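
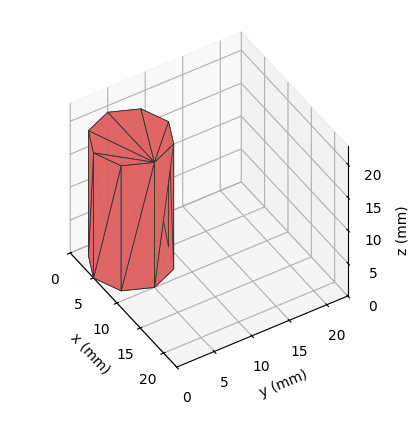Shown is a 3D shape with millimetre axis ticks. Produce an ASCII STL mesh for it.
Reading the render: the shape is a regular 8-sided prism (a cylinder approximated with 8 flat sides), circumscribed radius ≈ 5 mm, height ≈ 19 mm (dimensions read to the nearest mm from the axis ticks). For the STL, each face is triangulated and given an outward normal.

solid part
  facet normal 0.0000 0.0000 -1.0000
    outer loop
      vertex 5.0 10.0 0.0
      vertex 8.5 8.5 0.0
      vertex 10.0 5.0 0.0
    endloop
  endfacet
  facet normal 0.0000 0.0000 -1.0000
    outer loop
      vertex 1.5 8.5 0.0
      vertex 5.0 10.0 0.0
      vertex 10.0 5.0 0.0
    endloop
  endfacet
  facet normal 0.0000 0.0000 -1.0000
    outer loop
      vertex 0.0 5.0 0.0
      vertex 1.5 8.5 0.0
      vertex 10.0 5.0 0.0
    endloop
  endfacet
  facet normal 0.0000 0.0000 -1.0000
    outer loop
      vertex 1.5 1.5 0.0
      vertex 0.0 5.0 0.0
      vertex 10.0 5.0 0.0
    endloop
  endfacet
  facet normal 0.0000 0.0000 -1.0000
    outer loop
      vertex 5.0 0.0 0.0
      vertex 1.5 1.5 0.0
      vertex 10.0 5.0 0.0
    endloop
  endfacet
  facet normal 0.0000 0.0000 -1.0000
    outer loop
      vertex 8.5 1.5 0.0
      vertex 5.0 0.0 0.0
      vertex 10.0 5.0 0.0
    endloop
  endfacet
  facet normal 0.0000 0.0000 1.0000
    outer loop
      vertex 10.0 5.0 19.0
      vertex 8.5 8.5 19.0
      vertex 5.0 10.0 19.0
    endloop
  endfacet
  facet normal 0.0000 0.0000 1.0000
    outer loop
      vertex 10.0 5.0 19.0
      vertex 5.0 10.0 19.0
      vertex 1.5 8.5 19.0
    endloop
  endfacet
  facet normal 0.0000 0.0000 1.0000
    outer loop
      vertex 10.0 5.0 19.0
      vertex 1.5 8.5 19.0
      vertex 0.0 5.0 19.0
    endloop
  endfacet
  facet normal 0.0000 0.0000 1.0000
    outer loop
      vertex 10.0 5.0 19.0
      vertex 0.0 5.0 19.0
      vertex 1.5 1.5 19.0
    endloop
  endfacet
  facet normal 0.0000 0.0000 1.0000
    outer loop
      vertex 10.0 5.0 19.0
      vertex 1.5 1.5 19.0
      vertex 5.0 0.0 19.0
    endloop
  endfacet
  facet normal 0.0000 0.0000 1.0000
    outer loop
      vertex 10.0 5.0 19.0
      vertex 5.0 0.0 19.0
      vertex 8.5 1.5 19.0
    endloop
  endfacet
  facet normal 0.9191 0.3939 0.0000
    outer loop
      vertex 10.0 5.0 0.0
      vertex 8.5 8.5 0.0
      vertex 8.5 8.5 19.0
    endloop
  endfacet
  facet normal 0.9191 0.3939 0.0000
    outer loop
      vertex 10.0 5.0 0.0
      vertex 8.5 8.5 19.0
      vertex 10.0 5.0 19.0
    endloop
  endfacet
  facet normal 0.3939 0.9191 0.0000
    outer loop
      vertex 8.5 8.5 0.0
      vertex 5.0 10.0 0.0
      vertex 5.0 10.0 19.0
    endloop
  endfacet
  facet normal 0.3939 0.9191 0.0000
    outer loop
      vertex 8.5 8.5 0.0
      vertex 5.0 10.0 19.0
      vertex 8.5 8.5 19.0
    endloop
  endfacet
  facet normal -0.3939 0.9191 0.0000
    outer loop
      vertex 5.0 10.0 0.0
      vertex 1.5 8.5 0.0
      vertex 1.5 8.5 19.0
    endloop
  endfacet
  facet normal -0.3939 0.9191 0.0000
    outer loop
      vertex 5.0 10.0 0.0
      vertex 1.5 8.5 19.0
      vertex 5.0 10.0 19.0
    endloop
  endfacet
  facet normal -0.9191 0.3939 0.0000
    outer loop
      vertex 1.5 8.5 0.0
      vertex 0.0 5.0 0.0
      vertex 0.0 5.0 19.0
    endloop
  endfacet
  facet normal -0.9191 0.3939 0.0000
    outer loop
      vertex 1.5 8.5 0.0
      vertex 0.0 5.0 19.0
      vertex 1.5 8.5 19.0
    endloop
  endfacet
  facet normal -0.9191 -0.3939 0.0000
    outer loop
      vertex 0.0 5.0 0.0
      vertex 1.5 1.5 0.0
      vertex 1.5 1.5 19.0
    endloop
  endfacet
  facet normal -0.9191 -0.3939 0.0000
    outer loop
      vertex 0.0 5.0 0.0
      vertex 1.5 1.5 19.0
      vertex 0.0 5.0 19.0
    endloop
  endfacet
  facet normal -0.3939 -0.9191 0.0000
    outer loop
      vertex 1.5 1.5 0.0
      vertex 5.0 0.0 0.0
      vertex 5.0 0.0 19.0
    endloop
  endfacet
  facet normal -0.3939 -0.9191 0.0000
    outer loop
      vertex 1.5 1.5 0.0
      vertex 5.0 0.0 19.0
      vertex 1.5 1.5 19.0
    endloop
  endfacet
  facet normal 0.3939 -0.9191 0.0000
    outer loop
      vertex 5.0 0.0 0.0
      vertex 8.5 1.5 0.0
      vertex 8.5 1.5 19.0
    endloop
  endfacet
  facet normal 0.3939 -0.9191 0.0000
    outer loop
      vertex 5.0 0.0 0.0
      vertex 8.5 1.5 19.0
      vertex 5.0 0.0 19.0
    endloop
  endfacet
  facet normal 0.9191 -0.3939 0.0000
    outer loop
      vertex 8.5 1.5 0.0
      vertex 10.0 5.0 0.0
      vertex 10.0 5.0 19.0
    endloop
  endfacet
  facet normal 0.9191 -0.3939 0.0000
    outer loop
      vertex 8.5 1.5 0.0
      vertex 10.0 5.0 19.0
      vertex 8.5 1.5 19.0
    endloop
  endfacet
endsolid part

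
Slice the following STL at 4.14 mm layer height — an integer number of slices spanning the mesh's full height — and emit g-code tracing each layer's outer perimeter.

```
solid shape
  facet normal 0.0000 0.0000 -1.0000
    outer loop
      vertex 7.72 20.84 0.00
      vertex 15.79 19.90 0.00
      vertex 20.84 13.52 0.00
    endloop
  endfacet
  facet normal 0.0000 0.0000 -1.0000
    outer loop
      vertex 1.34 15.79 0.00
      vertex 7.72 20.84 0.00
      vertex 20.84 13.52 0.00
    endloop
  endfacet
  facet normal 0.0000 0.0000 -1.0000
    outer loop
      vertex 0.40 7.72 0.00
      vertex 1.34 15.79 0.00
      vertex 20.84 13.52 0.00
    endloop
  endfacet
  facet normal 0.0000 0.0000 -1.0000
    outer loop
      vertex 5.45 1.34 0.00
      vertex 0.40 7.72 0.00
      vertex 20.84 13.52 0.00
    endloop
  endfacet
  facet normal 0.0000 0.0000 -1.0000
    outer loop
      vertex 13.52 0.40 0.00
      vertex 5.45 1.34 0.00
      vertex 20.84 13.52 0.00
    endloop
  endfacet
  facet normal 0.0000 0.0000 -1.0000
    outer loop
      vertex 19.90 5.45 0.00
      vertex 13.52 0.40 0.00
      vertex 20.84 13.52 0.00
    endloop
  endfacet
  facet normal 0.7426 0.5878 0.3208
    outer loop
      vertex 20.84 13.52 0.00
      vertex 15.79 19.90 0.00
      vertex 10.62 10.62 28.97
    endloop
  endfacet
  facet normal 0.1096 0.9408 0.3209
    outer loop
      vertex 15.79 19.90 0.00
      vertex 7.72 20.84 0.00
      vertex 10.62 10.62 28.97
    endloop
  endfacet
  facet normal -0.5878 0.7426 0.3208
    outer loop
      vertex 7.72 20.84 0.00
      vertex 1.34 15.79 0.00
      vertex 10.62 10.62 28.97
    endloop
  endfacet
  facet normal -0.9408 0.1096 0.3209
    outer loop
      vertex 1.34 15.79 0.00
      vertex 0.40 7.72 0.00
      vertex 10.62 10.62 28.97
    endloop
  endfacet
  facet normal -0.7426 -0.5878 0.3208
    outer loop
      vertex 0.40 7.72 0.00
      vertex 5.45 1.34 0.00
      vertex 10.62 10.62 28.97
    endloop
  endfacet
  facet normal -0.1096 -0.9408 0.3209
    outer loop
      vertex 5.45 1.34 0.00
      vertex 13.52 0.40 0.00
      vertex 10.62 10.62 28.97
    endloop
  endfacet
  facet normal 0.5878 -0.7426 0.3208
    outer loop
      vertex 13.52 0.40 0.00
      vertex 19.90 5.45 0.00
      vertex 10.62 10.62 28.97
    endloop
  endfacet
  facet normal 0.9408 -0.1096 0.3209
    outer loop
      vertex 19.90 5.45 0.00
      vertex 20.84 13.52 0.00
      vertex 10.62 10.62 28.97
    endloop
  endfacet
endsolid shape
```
; perimeter-only toolpath
G21 ; units = mm
G90 ; absolute positioning
G28 ; home
; layer 1
G0 Z4.14
G0 X19.38 Y13.11
G1 X15.05 Y18.57
G1 X8.13 Y19.38
G1 X2.67 Y15.05
G1 X1.86 Y8.13
G1 X6.19 Y2.67
G1 X13.11 Y1.86
G1 X18.57 Y6.19
G1 X19.38 Y13.11
; layer 2
G0 Z8.28
G0 X17.92 Y12.69
G1 X14.31 Y17.25
G1 X8.55 Y17.92
G1 X3.99 Y14.31
G1 X3.32 Y8.55
G1 X6.93 Y3.99
G1 X12.69 Y3.32
G1 X17.25 Y6.93
G1 X17.92 Y12.69
; layer 3
G0 Z12.42
G0 X16.46 Y12.28
G1 X13.57 Y15.92
G1 X8.96 Y16.46
G1 X5.32 Y13.57
G1 X4.78 Y8.96
G1 X7.67 Y5.32
G1 X12.28 Y4.78
G1 X15.92 Y7.67
G1 X16.46 Y12.28
; layer 4
G0 Z16.55
G0 X15.00 Y11.86
G1 X12.84 Y14.60
G1 X9.38 Y15.00
G1 X6.64 Y12.84
G1 X6.24 Y9.38
G1 X8.40 Y6.64
G1 X11.86 Y6.24
G1 X14.60 Y8.40
G1 X15.00 Y11.86
; layer 5
G0 Z20.69
G0 X13.54 Y11.45
G1 X12.10 Y13.27
G1 X9.79 Y13.54
G1 X7.97 Y12.10
G1 X7.70 Y9.79
G1 X9.14 Y7.97
G1 X11.45 Y7.70
G1 X13.27 Y9.14
G1 X13.54 Y11.45
; layer 6
G0 Z24.83
G0 X12.08 Y11.03
G1 X11.36 Y11.95
G1 X10.21 Y12.08
G1 X9.29 Y11.36
G1 X9.16 Y10.21
G1 X9.88 Y9.29
G1 X11.03 Y9.16
G1 X11.95 Y9.88
G1 X12.08 Y11.03
M2 ; end

The solid is a regular 8-sided pyramid, base circumscribed radius ≈ 10.6 mm, apex at z ≈ 29 mm. Slicing at Δz = 4.14 mm — 7 equal slices spanning the solid's height, so layer i sits at z = i·h/7 — gives 6 non-empty perimeters. Each is a 8-segment closed polygon; G0 lifts to the layer z and rapids to the start vertex, then G1 traces the edges. The cross-section shrinks linearly with z (the slice at the apex is degenerate and omitted).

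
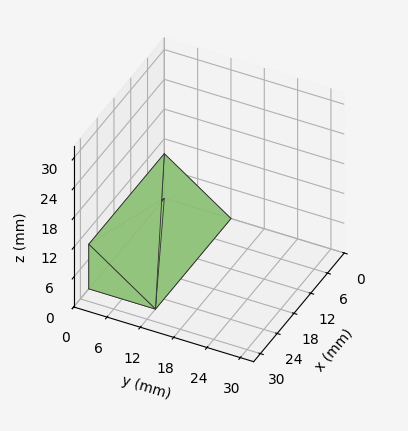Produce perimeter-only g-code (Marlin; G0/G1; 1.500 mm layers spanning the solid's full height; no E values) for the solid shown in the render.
Reading the render: the shape is a wedge (ramp): 27 × 12 mm base, rising to 9 mm along the y=0 edge and sloping linearly to z=0 at y=12 (dimensions read to the nearest mm from the axis ticks). For the g-code, the solid's height is divided into equal slices at the stated Δz and each level perimeter traced with G1 moves after a G0 lift.

; perimeter-only toolpath
G21 ; units = mm
G90 ; absolute positioning
G28 ; home
; layer 1
G0 Z1.500
G0 X0.000 Y0.000
G1 X27.000 Y0.000
G1 X27.000 Y10.000
G1 X0.000 Y10.000
G1 X0.000 Y0.000
; layer 2
G0 Z3.000
G0 X0.000 Y0.000
G1 X27.000 Y0.000
G1 X27.000 Y8.000
G1 X0.000 Y8.000
G1 X0.000 Y0.000
; layer 3
G0 Z4.500
G0 X0.000 Y0.000
G1 X27.000 Y0.000
G1 X27.000 Y6.000
G1 X0.000 Y6.000
G1 X0.000 Y0.000
; layer 4
G0 Z6.000
G0 X0.000 Y0.000
G1 X27.000 Y0.000
G1 X27.000 Y4.000
G1 X0.000 Y4.000
G1 X0.000 Y0.000
; layer 5
G0 Z7.500
G0 X0.000 Y0.000
G1 X27.000 Y0.000
G1 X27.000 Y2.000
G1 X0.000 Y2.000
G1 X0.000 Y0.000
M2 ; end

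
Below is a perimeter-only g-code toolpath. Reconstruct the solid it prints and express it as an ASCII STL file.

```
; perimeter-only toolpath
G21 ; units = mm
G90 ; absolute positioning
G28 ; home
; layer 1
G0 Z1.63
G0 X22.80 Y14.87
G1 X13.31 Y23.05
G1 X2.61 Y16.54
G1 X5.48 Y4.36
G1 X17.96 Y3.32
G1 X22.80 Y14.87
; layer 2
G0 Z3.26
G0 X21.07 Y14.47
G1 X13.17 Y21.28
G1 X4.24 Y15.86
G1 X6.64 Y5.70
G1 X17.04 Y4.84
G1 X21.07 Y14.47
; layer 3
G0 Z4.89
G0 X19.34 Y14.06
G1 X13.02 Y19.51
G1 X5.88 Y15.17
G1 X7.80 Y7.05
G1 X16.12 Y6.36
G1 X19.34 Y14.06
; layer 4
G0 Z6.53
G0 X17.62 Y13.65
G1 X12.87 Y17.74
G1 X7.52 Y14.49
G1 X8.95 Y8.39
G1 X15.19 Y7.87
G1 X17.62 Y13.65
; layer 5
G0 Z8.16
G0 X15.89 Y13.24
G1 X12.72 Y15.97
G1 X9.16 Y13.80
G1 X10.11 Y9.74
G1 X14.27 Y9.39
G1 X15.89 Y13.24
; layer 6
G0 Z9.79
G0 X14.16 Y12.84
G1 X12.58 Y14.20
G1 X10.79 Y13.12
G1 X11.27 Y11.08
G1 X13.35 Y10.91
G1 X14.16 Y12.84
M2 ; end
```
solid part
  facet normal 0.0000 0.0000 -1.0000
    outer loop
      vertex 0.97 17.23 0.00
      vertex 13.46 24.82 0.00
      vertex 24.53 15.28 0.00
    endloop
  endfacet
  facet normal 0.0000 0.0000 -1.0000
    outer loop
      vertex 4.32 3.01 0.00
      vertex 0.97 17.23 0.00
      vertex 24.53 15.28 0.00
    endloop
  endfacet
  facet normal 0.0000 0.0000 -1.0000
    outer loop
      vertex 18.88 1.80 0.00
      vertex 4.32 3.01 0.00
      vertex 24.53 15.28 0.00
    endloop
  endfacet
  facet normal 0.4899 0.5685 0.6609
    outer loop
      vertex 24.53 15.28 0.00
      vertex 13.46 24.82 0.00
      vertex 12.43 12.43 11.42
    endloop
  endfacet
  facet normal -0.3898 0.6414 0.6608
    outer loop
      vertex 13.46 24.82 0.00
      vertex 0.97 17.23 0.00
      vertex 12.43 12.43 11.42
    endloop
  endfacet
  facet normal -0.7306 -0.1721 0.6608
    outer loop
      vertex 0.97 17.23 0.00
      vertex 4.32 3.01 0.00
      vertex 12.43 12.43 11.42
    endloop
  endfacet
  facet normal -0.0621 -0.7478 0.6610
    outer loop
      vertex 4.32 3.01 0.00
      vertex 18.88 1.80 0.00
      vertex 12.43 12.43 11.42
    endloop
  endfacet
  facet normal 0.6921 -0.2901 0.6609
    outer loop
      vertex 18.88 1.80 0.00
      vertex 24.53 15.28 0.00
      vertex 12.43 12.43 11.42
    endloop
  endfacet
endsolid part

The G0 Z moves step by Δz≈1.63 mm. The G1 loops shrink linearly with z, so the solid tapers from its base footprint up to z≈11.4. Closing with a flat bottom cap and the tapered top and triangulating gives 8 facets — a regular 5-sided pyramid, base circumscribed radius ≈ 12.4 mm, apex at z ≈ 11.4 mm.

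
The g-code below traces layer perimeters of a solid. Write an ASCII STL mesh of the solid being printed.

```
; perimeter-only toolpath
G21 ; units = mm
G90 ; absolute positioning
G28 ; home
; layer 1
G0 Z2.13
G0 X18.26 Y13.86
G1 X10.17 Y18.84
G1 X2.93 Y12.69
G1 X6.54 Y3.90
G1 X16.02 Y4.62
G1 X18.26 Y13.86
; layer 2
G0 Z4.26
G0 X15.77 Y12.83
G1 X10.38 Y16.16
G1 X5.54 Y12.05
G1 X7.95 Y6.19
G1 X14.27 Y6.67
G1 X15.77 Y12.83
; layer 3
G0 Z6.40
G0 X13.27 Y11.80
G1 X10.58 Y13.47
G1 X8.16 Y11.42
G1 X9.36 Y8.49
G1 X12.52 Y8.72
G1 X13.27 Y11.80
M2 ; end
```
solid part
  facet normal 0.0000 0.0000 -1.0000
    outer loop
      vertex 0.31 13.33 0.00
      vertex 9.97 21.53 0.00
      vertex 20.75 14.88 0.00
    endloop
  endfacet
  facet normal 0.0000 0.0000 -1.0000
    outer loop
      vertex 5.12 1.61 0.00
      vertex 0.31 13.33 0.00
      vertex 20.75 14.88 0.00
    endloop
  endfacet
  facet normal 0.0000 0.0000 -1.0000
    outer loop
      vertex 17.76 2.56 0.00
      vertex 5.12 1.61 0.00
      vertex 20.75 14.88 0.00
    endloop
  endfacet
  facet normal 0.3671 0.5950 0.7150
    outer loop
      vertex 20.75 14.88 0.00
      vertex 9.97 21.53 0.00
      vertex 10.78 10.78 8.53
    endloop
  endfacet
  facet normal -0.4525 0.5331 0.7148
    outer loop
      vertex 9.97 21.53 0.00
      vertex 0.31 13.33 0.00
      vertex 10.78 10.78 8.53
    endloop
  endfacet
  facet normal -0.6470 -0.2655 0.7148
    outer loop
      vertex 0.31 13.33 0.00
      vertex 5.12 1.61 0.00
      vertex 10.78 10.78 8.53
    endloop
  endfacet
  facet normal 0.0524 -0.6973 0.7149
    outer loop
      vertex 5.12 1.61 0.00
      vertex 17.76 2.56 0.00
      vertex 10.78 10.78 8.53
    endloop
  endfacet
  facet normal 0.6795 -0.1649 0.7149
    outer loop
      vertex 17.76 2.56 0.00
      vertex 20.75 14.88 0.00
      vertex 10.78 10.78 8.53
    endloop
  endfacet
endsolid part

The G0 Z moves step by Δz≈2.13 mm. The G1 loops shrink linearly with z, so the solid tapers from its base footprint up to z≈8.53. Closing with a flat bottom cap and the tapered top and triangulating gives 8 facets — a regular 5-sided pyramid, base circumscribed radius ≈ 10.8 mm, apex at z ≈ 8.53 mm.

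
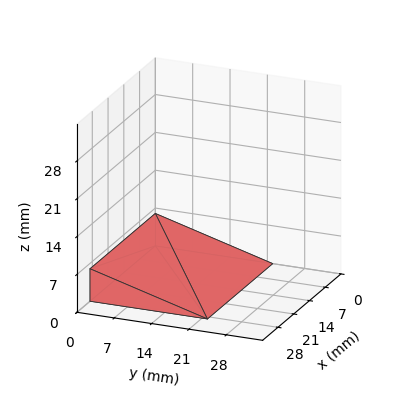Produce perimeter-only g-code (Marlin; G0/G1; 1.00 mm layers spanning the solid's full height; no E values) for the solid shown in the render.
Reading the render: the shape is a wedge (ramp): 29 × 22 mm base, rising to 6 mm along the y=0 edge and sloping linearly to z=0 at y=22 (dimensions read to the nearest mm from the axis ticks). For the g-code, the solid's height is divided into equal slices at the stated Δz and each level perimeter traced with G1 moves after a G0 lift.

; perimeter-only toolpath
G21 ; units = mm
G90 ; absolute positioning
G28 ; home
; layer 1
G0 Z1.00
G0 X0.00 Y0.00
G1 X29.00 Y0.00
G1 X29.00 Y18.33
G1 X0.00 Y18.33
G1 X0.00 Y0.00
; layer 2
G0 Z2.00
G0 X0.00 Y0.00
G1 X29.00 Y0.00
G1 X29.00 Y14.67
G1 X0.00 Y14.67
G1 X0.00 Y0.00
; layer 3
G0 Z3.00
G0 X0.00 Y0.00
G1 X29.00 Y0.00
G1 X29.00 Y11.00
G1 X0.00 Y11.00
G1 X0.00 Y0.00
; layer 4
G0 Z4.00
G0 X0.00 Y0.00
G1 X29.00 Y0.00
G1 X29.00 Y7.33
G1 X0.00 Y7.33
G1 X0.00 Y0.00
; layer 5
G0 Z5.00
G0 X0.00 Y0.00
G1 X29.00 Y0.00
G1 X29.00 Y3.67
G1 X0.00 Y3.67
G1 X0.00 Y0.00
M2 ; end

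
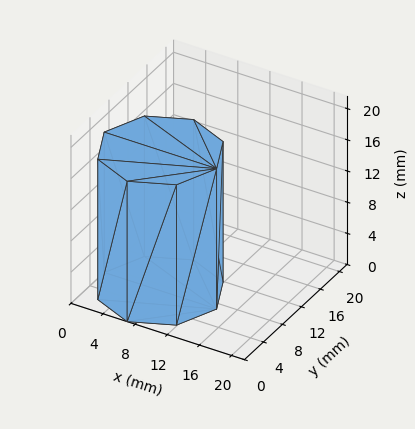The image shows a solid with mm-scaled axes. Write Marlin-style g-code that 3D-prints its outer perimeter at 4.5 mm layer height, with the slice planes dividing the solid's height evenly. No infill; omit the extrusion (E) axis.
Reading the render: the shape is a regular 8-sided prism (a cylinder approximated with 8 flat sides), circumscribed radius ≈ 7 mm, height ≈ 18 mm (dimensions read to the nearest mm from the axis ticks). For the g-code, the solid's height is divided into equal slices at the stated Δz and each level perimeter traced with G1 moves after a G0 lift.

; perimeter-only toolpath
G21 ; units = mm
G90 ; absolute positioning
G28 ; home
; layer 1
G0 Z4.5
G0 X14.0 Y7.0
G1 X11.9 Y11.9
G1 X7.0 Y14.0
G1 X2.1 Y11.9
G1 X0.0 Y7.0
G1 X2.1 Y2.1
G1 X7.0 Y0.0
G1 X11.9 Y2.1
G1 X14.0 Y7.0
; layer 2
G0 Z9.0
G0 X14.0 Y7.0
G1 X11.9 Y11.9
G1 X7.0 Y14.0
G1 X2.1 Y11.9
G1 X0.0 Y7.0
G1 X2.1 Y2.1
G1 X7.0 Y0.0
G1 X11.9 Y2.1
G1 X14.0 Y7.0
; layer 3
G0 Z13.5
G0 X14.0 Y7.0
G1 X11.9 Y11.9
G1 X7.0 Y14.0
G1 X2.1 Y11.9
G1 X0.0 Y7.0
G1 X2.1 Y2.1
G1 X7.0 Y0.0
G1 X11.9 Y2.1
G1 X14.0 Y7.0
; layer 4
G0 Z18.0
G0 X14.0 Y7.0
G1 X11.9 Y11.9
G1 X7.0 Y14.0
G1 X2.1 Y11.9
G1 X0.0 Y7.0
G1 X2.1 Y2.1
G1 X7.0 Y0.0
G1 X11.9 Y2.1
G1 X14.0 Y7.0
M2 ; end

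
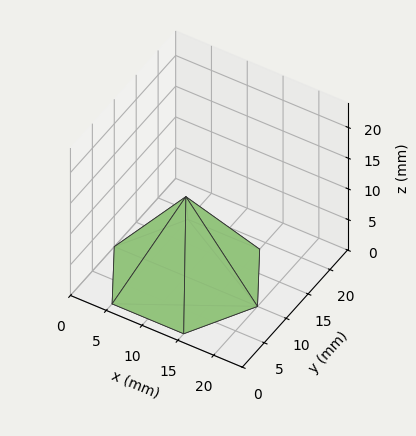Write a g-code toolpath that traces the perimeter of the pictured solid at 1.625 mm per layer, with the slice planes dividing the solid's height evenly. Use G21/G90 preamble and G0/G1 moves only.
Reading the render: the shape is a regular 6-sided pyramid, base circumscribed radius ≈ 10 mm, apex at z ≈ 13 mm (dimensions read to the nearest mm from the axis ticks). For the g-code, the solid's height is divided into equal slices at the stated Δz and each level perimeter traced with G1 moves after a G0 lift.

; perimeter-only toolpath
G21 ; units = mm
G90 ; absolute positioning
G28 ; home
; layer 1
G0 Z1.625
G0 X18.750 Y10.000
G1 X14.375 Y17.578
G1 X5.625 Y17.578
G1 X1.250 Y10.000
G1 X5.625 Y2.423
G1 X14.375 Y2.423
G1 X18.750 Y10.000
; layer 2
G0 Z3.250
G0 X17.500 Y10.000
G1 X13.750 Y16.495
G1 X6.250 Y16.495
G1 X2.500 Y10.000
G1 X6.250 Y3.505
G1 X13.750 Y3.505
G1 X17.500 Y10.000
; layer 3
G0 Z4.875
G0 X16.250 Y10.000
G1 X13.125 Y15.412
G1 X6.875 Y15.412
G1 X3.750 Y10.000
G1 X6.875 Y4.588
G1 X13.125 Y4.588
G1 X16.250 Y10.000
; layer 4
G0 Z6.500
G0 X15.000 Y10.000
G1 X12.500 Y14.330
G1 X7.500 Y14.330
G1 X5.000 Y10.000
G1 X7.500 Y5.670
G1 X12.500 Y5.670
G1 X15.000 Y10.000
; layer 5
G0 Z8.125
G0 X13.750 Y10.000
G1 X11.875 Y13.248
G1 X8.125 Y13.248
G1 X6.250 Y10.000
G1 X8.125 Y6.753
G1 X11.875 Y6.753
G1 X13.750 Y10.000
; layer 6
G0 Z9.750
G0 X12.500 Y10.000
G1 X11.250 Y12.165
G1 X8.750 Y12.165
G1 X7.500 Y10.000
G1 X8.750 Y7.835
G1 X11.250 Y7.835
G1 X12.500 Y10.000
; layer 7
G0 Z11.375
G0 X11.250 Y10.000
G1 X10.625 Y11.082
G1 X9.375 Y11.082
G1 X8.750 Y10.000
G1 X9.375 Y8.918
G1 X10.625 Y8.918
G1 X11.250 Y10.000
M2 ; end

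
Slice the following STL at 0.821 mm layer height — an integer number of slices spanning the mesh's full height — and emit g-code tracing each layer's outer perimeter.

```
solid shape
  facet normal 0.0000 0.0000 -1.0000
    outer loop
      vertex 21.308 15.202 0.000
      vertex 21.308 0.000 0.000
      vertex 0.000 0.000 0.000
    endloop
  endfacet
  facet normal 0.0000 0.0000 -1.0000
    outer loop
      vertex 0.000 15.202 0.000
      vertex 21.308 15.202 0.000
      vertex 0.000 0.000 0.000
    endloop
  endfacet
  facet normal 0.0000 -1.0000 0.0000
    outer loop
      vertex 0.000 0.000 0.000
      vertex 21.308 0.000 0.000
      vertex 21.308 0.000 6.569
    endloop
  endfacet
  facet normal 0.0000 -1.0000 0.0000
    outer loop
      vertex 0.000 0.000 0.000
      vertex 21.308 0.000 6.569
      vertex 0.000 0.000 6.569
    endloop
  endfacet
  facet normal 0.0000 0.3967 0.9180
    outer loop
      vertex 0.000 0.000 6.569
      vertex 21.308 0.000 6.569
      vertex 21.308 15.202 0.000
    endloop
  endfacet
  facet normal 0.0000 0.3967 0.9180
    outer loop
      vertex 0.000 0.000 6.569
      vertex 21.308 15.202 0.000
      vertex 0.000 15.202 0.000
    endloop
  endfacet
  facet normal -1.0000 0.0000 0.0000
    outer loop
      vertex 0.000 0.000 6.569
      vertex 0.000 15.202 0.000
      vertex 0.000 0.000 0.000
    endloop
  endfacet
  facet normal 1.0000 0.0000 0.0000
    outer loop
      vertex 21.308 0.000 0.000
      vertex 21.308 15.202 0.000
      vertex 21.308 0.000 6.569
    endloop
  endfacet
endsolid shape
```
; perimeter-only toolpath
G21 ; units = mm
G90 ; absolute positioning
G28 ; home
; layer 1
G0 Z0.821
G0 X0.000 Y0.000
G1 X21.308 Y0.000
G1 X21.308 Y13.302
G1 X0.000 Y13.302
G1 X0.000 Y0.000
; layer 2
G0 Z1.642
G0 X0.000 Y0.000
G1 X21.308 Y0.000
G1 X21.308 Y11.402
G1 X0.000 Y11.402
G1 X0.000 Y0.000
; layer 3
G0 Z2.463
G0 X0.000 Y0.000
G1 X21.308 Y0.000
G1 X21.308 Y9.501
G1 X0.000 Y9.501
G1 X0.000 Y0.000
; layer 4
G0 Z3.284
G0 X0.000 Y0.000
G1 X21.308 Y0.000
G1 X21.308 Y7.601
G1 X0.000 Y7.601
G1 X0.000 Y0.000
; layer 5
G0 Z4.106
G0 X0.000 Y0.000
G1 X21.308 Y0.000
G1 X21.308 Y5.701
G1 X0.000 Y5.701
G1 X0.000 Y0.000
; layer 6
G0 Z4.927
G0 X0.000 Y0.000
G1 X21.308 Y0.000
G1 X21.308 Y3.800
G1 X0.000 Y3.800
G1 X0.000 Y0.000
; layer 7
G0 Z5.748
G0 X0.000 Y0.000
G1 X21.308 Y0.000
G1 X21.308 Y1.900
G1 X0.000 Y1.900
G1 X0.000 Y0.000
M2 ; end

The solid is a wedge (ramp): 21.3 × 15.2 mm base, rising to 6.57 mm along the y=0 edge and sloping linearly to z=0 at y=15.2. Slicing at Δz = 0.821 mm — 8 equal slices spanning the solid's height, so layer i sits at z = i·h/8 — gives 7 non-empty perimeters. Each is a 4-segment closed polygon; G0 lifts to the layer z and rapids to the start vertex, then G1 traces the edges. The cross-section shrinks linearly with z (the slice at the apex is degenerate and omitted).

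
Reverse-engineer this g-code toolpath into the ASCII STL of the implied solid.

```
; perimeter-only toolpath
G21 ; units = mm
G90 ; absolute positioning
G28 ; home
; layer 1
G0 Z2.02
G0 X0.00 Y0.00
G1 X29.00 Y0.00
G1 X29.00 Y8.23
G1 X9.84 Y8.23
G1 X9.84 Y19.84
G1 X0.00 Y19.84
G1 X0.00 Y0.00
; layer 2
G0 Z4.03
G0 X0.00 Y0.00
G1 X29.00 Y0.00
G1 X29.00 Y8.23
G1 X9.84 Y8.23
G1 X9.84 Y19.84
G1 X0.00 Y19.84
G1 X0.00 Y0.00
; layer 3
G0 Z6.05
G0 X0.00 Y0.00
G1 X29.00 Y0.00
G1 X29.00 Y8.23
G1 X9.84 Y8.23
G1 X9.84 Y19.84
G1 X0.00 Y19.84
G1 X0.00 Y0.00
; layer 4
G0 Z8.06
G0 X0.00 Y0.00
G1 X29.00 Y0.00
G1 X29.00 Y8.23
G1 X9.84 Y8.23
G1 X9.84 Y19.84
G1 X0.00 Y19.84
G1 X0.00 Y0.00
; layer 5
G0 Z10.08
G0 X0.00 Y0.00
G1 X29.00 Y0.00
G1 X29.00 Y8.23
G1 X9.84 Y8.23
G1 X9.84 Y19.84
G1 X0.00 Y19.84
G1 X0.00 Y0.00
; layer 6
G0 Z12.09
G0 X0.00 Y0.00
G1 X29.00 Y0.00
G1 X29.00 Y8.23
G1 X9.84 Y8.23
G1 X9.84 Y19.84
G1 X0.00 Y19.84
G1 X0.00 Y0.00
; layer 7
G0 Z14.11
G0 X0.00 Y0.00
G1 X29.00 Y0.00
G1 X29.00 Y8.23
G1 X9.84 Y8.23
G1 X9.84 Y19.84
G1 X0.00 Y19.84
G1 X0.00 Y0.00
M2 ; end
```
solid part
  facet normal 0.0000 0.0000 -1.0000
    outer loop
      vertex 29.00 8.23 0.00
      vertex 29.00 0.00 0.00
      vertex 0.00 0.00 0.00
    endloop
  endfacet
  facet normal 0.0000 0.0000 -1.0000
    outer loop
      vertex 9.84 8.23 0.00
      vertex 29.00 8.23 0.00
      vertex 0.00 0.00 0.00
    endloop
  endfacet
  facet normal 0.0000 0.0000 -1.0000
    outer loop
      vertex 9.84 19.84 0.00
      vertex 9.84 8.23 0.00
      vertex 0.00 0.00 0.00
    endloop
  endfacet
  facet normal 0.0000 0.0000 -1.0000
    outer loop
      vertex 0.00 19.84 0.00
      vertex 9.84 19.84 0.00
      vertex 0.00 0.00 0.00
    endloop
  endfacet
  facet normal 0.0000 0.0000 1.0000
    outer loop
      vertex 0.00 0.00 14.11
      vertex 29.00 0.00 14.11
      vertex 29.00 8.23 14.11
    endloop
  endfacet
  facet normal 0.0000 0.0000 1.0000
    outer loop
      vertex 0.00 0.00 14.11
      vertex 29.00 8.23 14.11
      vertex 9.84 8.23 14.11
    endloop
  endfacet
  facet normal 0.0000 0.0000 1.0000
    outer loop
      vertex 0.00 0.00 14.11
      vertex 9.84 8.23 14.11
      vertex 9.84 19.84 14.11
    endloop
  endfacet
  facet normal 0.0000 0.0000 1.0000
    outer loop
      vertex 0.00 0.00 14.11
      vertex 9.84 19.84 14.11
      vertex 0.00 19.84 14.11
    endloop
  endfacet
  facet normal 0.0000 -1.0000 0.0000
    outer loop
      vertex 0.00 0.00 0.00
      vertex 29.00 0.00 0.00
      vertex 29.00 0.00 14.11
    endloop
  endfacet
  facet normal 0.0000 -1.0000 0.0000
    outer loop
      vertex 0.00 0.00 0.00
      vertex 29.00 0.00 14.11
      vertex 0.00 0.00 14.11
    endloop
  endfacet
  facet normal 1.0000 0.0000 0.0000
    outer loop
      vertex 29.00 0.00 0.00
      vertex 29.00 8.23 0.00
      vertex 29.00 8.23 14.11
    endloop
  endfacet
  facet normal 1.0000 0.0000 0.0000
    outer loop
      vertex 29.00 0.00 0.00
      vertex 29.00 8.23 14.11
      vertex 29.00 0.00 14.11
    endloop
  endfacet
  facet normal 0.0000 1.0000 0.0000
    outer loop
      vertex 29.00 8.23 0.00
      vertex 9.84 8.23 0.00
      vertex 9.84 8.23 14.11
    endloop
  endfacet
  facet normal 0.0000 1.0000 0.0000
    outer loop
      vertex 29.00 8.23 0.00
      vertex 9.84 8.23 14.11
      vertex 29.00 8.23 14.11
    endloop
  endfacet
  facet normal 1.0000 0.0000 0.0000
    outer loop
      vertex 9.84 8.23 0.00
      vertex 9.84 19.84 0.00
      vertex 9.84 19.84 14.11
    endloop
  endfacet
  facet normal 1.0000 0.0000 0.0000
    outer loop
      vertex 9.84 8.23 0.00
      vertex 9.84 19.84 14.11
      vertex 9.84 8.23 14.11
    endloop
  endfacet
  facet normal 0.0000 1.0000 0.0000
    outer loop
      vertex 9.84 19.84 0.00
      vertex 0.00 19.84 0.00
      vertex 0.00 19.84 14.11
    endloop
  endfacet
  facet normal 0.0000 1.0000 0.0000
    outer loop
      vertex 9.84 19.84 0.00
      vertex 0.00 19.84 14.11
      vertex 9.84 19.84 14.11
    endloop
  endfacet
  facet normal -1.0000 0.0000 0.0000
    outer loop
      vertex 0.00 19.84 0.00
      vertex 0.00 0.00 0.00
      vertex 0.00 0.00 14.11
    endloop
  endfacet
  facet normal -1.0000 0.0000 0.0000
    outer loop
      vertex 0.00 19.84 0.00
      vertex 0.00 0.00 14.11
      vertex 0.00 19.84 14.11
    endloop
  endfacet
endsolid part

The G0 Z moves step by Δz≈2.02 mm. Every layer's G1 loop is the same polygon, so the solid is a straight extrusion of it from z=0 to z≈14.1. Closing with flat bottom and top caps and triangulating gives 20 facets — an L-shaped prism: outer 29 × 19.8 mm, arm thicknesses ≈ 8.23 mm (horizontal) and 9.84 mm (vertical), extruded 14.1 mm in z.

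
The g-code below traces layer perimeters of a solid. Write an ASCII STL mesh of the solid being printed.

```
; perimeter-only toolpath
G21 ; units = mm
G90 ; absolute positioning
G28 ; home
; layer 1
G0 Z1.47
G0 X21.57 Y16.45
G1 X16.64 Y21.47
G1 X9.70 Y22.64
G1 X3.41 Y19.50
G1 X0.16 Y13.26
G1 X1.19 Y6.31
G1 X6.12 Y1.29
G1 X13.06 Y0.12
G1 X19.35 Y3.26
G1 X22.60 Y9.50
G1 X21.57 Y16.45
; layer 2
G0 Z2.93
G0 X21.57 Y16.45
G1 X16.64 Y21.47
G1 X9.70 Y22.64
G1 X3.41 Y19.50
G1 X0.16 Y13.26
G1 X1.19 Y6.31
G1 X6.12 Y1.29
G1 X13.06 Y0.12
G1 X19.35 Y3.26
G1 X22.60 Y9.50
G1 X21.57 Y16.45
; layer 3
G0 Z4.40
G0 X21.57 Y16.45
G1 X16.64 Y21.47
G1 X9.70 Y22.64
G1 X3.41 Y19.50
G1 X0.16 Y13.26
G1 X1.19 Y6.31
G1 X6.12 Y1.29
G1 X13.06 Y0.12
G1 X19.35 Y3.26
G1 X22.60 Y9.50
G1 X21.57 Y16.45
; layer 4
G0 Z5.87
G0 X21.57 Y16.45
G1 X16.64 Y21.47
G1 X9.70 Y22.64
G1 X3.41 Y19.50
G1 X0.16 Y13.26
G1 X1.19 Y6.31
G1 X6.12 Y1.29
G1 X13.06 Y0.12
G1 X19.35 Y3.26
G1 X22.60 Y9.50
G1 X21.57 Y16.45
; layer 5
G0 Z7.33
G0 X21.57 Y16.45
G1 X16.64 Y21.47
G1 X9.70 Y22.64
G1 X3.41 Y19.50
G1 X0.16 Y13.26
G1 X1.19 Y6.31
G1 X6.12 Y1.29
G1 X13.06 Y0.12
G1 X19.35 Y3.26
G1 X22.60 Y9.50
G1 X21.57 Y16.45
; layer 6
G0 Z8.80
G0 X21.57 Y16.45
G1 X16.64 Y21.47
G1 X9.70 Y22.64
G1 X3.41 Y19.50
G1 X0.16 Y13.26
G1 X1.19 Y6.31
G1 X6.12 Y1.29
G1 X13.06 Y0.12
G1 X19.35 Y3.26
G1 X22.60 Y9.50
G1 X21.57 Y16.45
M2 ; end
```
solid part
  facet normal 0.0000 0.0000 -1.0000
    outer loop
      vertex 9.70 22.64 0.00
      vertex 16.64 21.47 0.00
      vertex 21.57 16.45 0.00
    endloop
  endfacet
  facet normal 0.0000 0.0000 -1.0000
    outer loop
      vertex 3.41 19.50 0.00
      vertex 9.70 22.64 0.00
      vertex 21.57 16.45 0.00
    endloop
  endfacet
  facet normal 0.0000 0.0000 -1.0000
    outer loop
      vertex 0.16 13.26 0.00
      vertex 3.41 19.50 0.00
      vertex 21.57 16.45 0.00
    endloop
  endfacet
  facet normal 0.0000 0.0000 -1.0000
    outer loop
      vertex 1.19 6.31 0.00
      vertex 0.16 13.26 0.00
      vertex 21.57 16.45 0.00
    endloop
  endfacet
  facet normal 0.0000 0.0000 -1.0000
    outer loop
      vertex 6.12 1.29 0.00
      vertex 1.19 6.31 0.00
      vertex 21.57 16.45 0.00
    endloop
  endfacet
  facet normal 0.0000 0.0000 -1.0000
    outer loop
      vertex 13.06 0.12 0.00
      vertex 6.12 1.29 0.00
      vertex 21.57 16.45 0.00
    endloop
  endfacet
  facet normal 0.0000 0.0000 -1.0000
    outer loop
      vertex 19.35 3.26 0.00
      vertex 13.06 0.12 0.00
      vertex 21.57 16.45 0.00
    endloop
  endfacet
  facet normal 0.0000 0.0000 -1.0000
    outer loop
      vertex 22.60 9.50 0.00
      vertex 19.35 3.26 0.00
      vertex 21.57 16.45 0.00
    endloop
  endfacet
  facet normal 0.0000 0.0000 1.0000
    outer loop
      vertex 21.57 16.45 8.80
      vertex 16.64 21.47 8.80
      vertex 9.70 22.64 8.80
    endloop
  endfacet
  facet normal 0.0000 0.0000 1.0000
    outer loop
      vertex 21.57 16.45 8.80
      vertex 9.70 22.64 8.80
      vertex 3.41 19.50 8.80
    endloop
  endfacet
  facet normal 0.0000 0.0000 1.0000
    outer loop
      vertex 21.57 16.45 8.80
      vertex 3.41 19.50 8.80
      vertex 0.16 13.26 8.80
    endloop
  endfacet
  facet normal 0.0000 0.0000 1.0000
    outer loop
      vertex 21.57 16.45 8.80
      vertex 0.16 13.26 8.80
      vertex 1.19 6.31 8.80
    endloop
  endfacet
  facet normal 0.0000 0.0000 1.0000
    outer loop
      vertex 21.57 16.45 8.80
      vertex 1.19 6.31 8.80
      vertex 6.12 1.29 8.80
    endloop
  endfacet
  facet normal 0.0000 0.0000 1.0000
    outer loop
      vertex 21.57 16.45 8.80
      vertex 6.12 1.29 8.80
      vertex 13.06 0.12 8.80
    endloop
  endfacet
  facet normal 0.0000 0.0000 1.0000
    outer loop
      vertex 21.57 16.45 8.80
      vertex 13.06 0.12 8.80
      vertex 19.35 3.26 8.80
    endloop
  endfacet
  facet normal 0.0000 0.0000 1.0000
    outer loop
      vertex 21.57 16.45 8.80
      vertex 19.35 3.26 8.80
      vertex 22.60 9.50 8.80
    endloop
  endfacet
  facet normal 0.7135 0.7007 0.0000
    outer loop
      vertex 21.57 16.45 0.00
      vertex 16.64 21.47 0.00
      vertex 16.64 21.47 8.80
    endloop
  endfacet
  facet normal 0.7135 0.7007 0.0000
    outer loop
      vertex 21.57 16.45 0.00
      vertex 16.64 21.47 8.80
      vertex 21.57 16.45 8.80
    endloop
  endfacet
  facet normal 0.1662 0.9861 0.0000
    outer loop
      vertex 16.64 21.47 0.00
      vertex 9.70 22.64 0.00
      vertex 9.70 22.64 8.80
    endloop
  endfacet
  facet normal 0.1662 0.9861 0.0000
    outer loop
      vertex 16.64 21.47 0.00
      vertex 9.70 22.64 8.80
      vertex 16.64 21.47 8.80
    endloop
  endfacet
  facet normal -0.4466 0.8947 0.0000
    outer loop
      vertex 9.70 22.64 0.00
      vertex 3.41 19.50 0.00
      vertex 3.41 19.50 8.80
    endloop
  endfacet
  facet normal -0.4466 0.8947 0.0000
    outer loop
      vertex 9.70 22.64 0.00
      vertex 3.41 19.50 8.80
      vertex 9.70 22.64 8.80
    endloop
  endfacet
  facet normal -0.8869 0.4619 0.0000
    outer loop
      vertex 3.41 19.50 0.00
      vertex 0.16 13.26 0.00
      vertex 0.16 13.26 8.80
    endloop
  endfacet
  facet normal -0.8869 0.4619 0.0000
    outer loop
      vertex 3.41 19.50 0.00
      vertex 0.16 13.26 8.80
      vertex 3.41 19.50 8.80
    endloop
  endfacet
  facet normal -0.9892 -0.1466 0.0000
    outer loop
      vertex 0.16 13.26 0.00
      vertex 1.19 6.31 0.00
      vertex 1.19 6.31 8.80
    endloop
  endfacet
  facet normal -0.9892 -0.1466 0.0000
    outer loop
      vertex 0.16 13.26 0.00
      vertex 1.19 6.31 8.80
      vertex 0.16 13.26 8.80
    endloop
  endfacet
  facet normal -0.7135 -0.7007 0.0000
    outer loop
      vertex 1.19 6.31 0.00
      vertex 6.12 1.29 0.00
      vertex 6.12 1.29 8.80
    endloop
  endfacet
  facet normal -0.7135 -0.7007 0.0000
    outer loop
      vertex 1.19 6.31 0.00
      vertex 6.12 1.29 8.80
      vertex 1.19 6.31 8.80
    endloop
  endfacet
  facet normal -0.1662 -0.9861 0.0000
    outer loop
      vertex 6.12 1.29 0.00
      vertex 13.06 0.12 0.00
      vertex 13.06 0.12 8.80
    endloop
  endfacet
  facet normal -0.1662 -0.9861 0.0000
    outer loop
      vertex 6.12 1.29 0.00
      vertex 13.06 0.12 8.80
      vertex 6.12 1.29 8.80
    endloop
  endfacet
  facet normal 0.4466 -0.8947 0.0000
    outer loop
      vertex 13.06 0.12 0.00
      vertex 19.35 3.26 0.00
      vertex 19.35 3.26 8.80
    endloop
  endfacet
  facet normal 0.4466 -0.8947 0.0000
    outer loop
      vertex 13.06 0.12 0.00
      vertex 19.35 3.26 8.80
      vertex 13.06 0.12 8.80
    endloop
  endfacet
  facet normal 0.8869 -0.4619 0.0000
    outer loop
      vertex 19.35 3.26 0.00
      vertex 22.60 9.50 0.00
      vertex 22.60 9.50 8.80
    endloop
  endfacet
  facet normal 0.8869 -0.4619 0.0000
    outer loop
      vertex 19.35 3.26 0.00
      vertex 22.60 9.50 8.80
      vertex 19.35 3.26 8.80
    endloop
  endfacet
  facet normal 0.9892 0.1466 0.0000
    outer loop
      vertex 22.60 9.50 0.00
      vertex 21.57 16.45 0.00
      vertex 21.57 16.45 8.80
    endloop
  endfacet
  facet normal 0.9892 0.1466 0.0000
    outer loop
      vertex 22.60 9.50 0.00
      vertex 21.57 16.45 8.80
      vertex 22.60 9.50 8.80
    endloop
  endfacet
endsolid part

The G0 Z moves step by Δz≈1.47 mm. Every layer's G1 loop is the same polygon, so the solid is a straight extrusion of it from z=0 to z≈8.8. Closing with flat bottom and top caps and triangulating gives 36 facets — a regular 10-sided prism (a cylinder approximated with 10 flat sides), circumscribed radius ≈ 11.4 mm, height ≈ 8.8 mm.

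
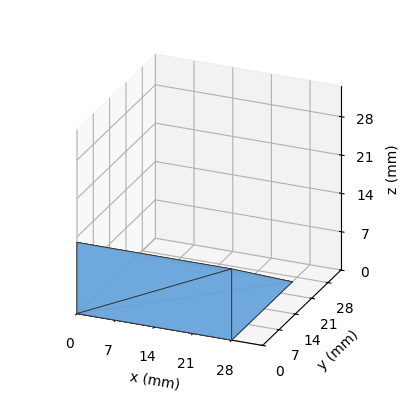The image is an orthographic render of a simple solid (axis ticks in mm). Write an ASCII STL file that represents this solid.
Reading the render: the shape is a wedge (ramp): 28 × 26 mm base, rising to 13 mm along the y=0 edge and sloping linearly to z=0 at y=26 (dimensions read to the nearest mm from the axis ticks). For the STL, each face is triangulated and given an outward normal.

solid part
  facet normal 0.0000 0.0000 -1.0000
    outer loop
      vertex 28.00 26.00 0.00
      vertex 28.00 0.00 0.00
      vertex 0.00 0.00 0.00
    endloop
  endfacet
  facet normal 0.0000 0.0000 -1.0000
    outer loop
      vertex 0.00 26.00 0.00
      vertex 28.00 26.00 0.00
      vertex 0.00 0.00 0.00
    endloop
  endfacet
  facet normal 0.0000 -1.0000 0.0000
    outer loop
      vertex 0.00 0.00 0.00
      vertex 28.00 0.00 0.00
      vertex 28.00 0.00 13.00
    endloop
  endfacet
  facet normal 0.0000 -1.0000 0.0000
    outer loop
      vertex 0.00 0.00 0.00
      vertex 28.00 0.00 13.00
      vertex 0.00 0.00 13.00
    endloop
  endfacet
  facet normal 0.0000 0.4472 0.8944
    outer loop
      vertex 0.00 0.00 13.00
      vertex 28.00 0.00 13.00
      vertex 28.00 26.00 0.00
    endloop
  endfacet
  facet normal 0.0000 0.4472 0.8944
    outer loop
      vertex 0.00 0.00 13.00
      vertex 28.00 26.00 0.00
      vertex 0.00 26.00 0.00
    endloop
  endfacet
  facet normal -1.0000 0.0000 0.0000
    outer loop
      vertex 0.00 0.00 13.00
      vertex 0.00 26.00 0.00
      vertex 0.00 0.00 0.00
    endloop
  endfacet
  facet normal 1.0000 0.0000 0.0000
    outer loop
      vertex 28.00 0.00 0.00
      vertex 28.00 26.00 0.00
      vertex 28.00 0.00 13.00
    endloop
  endfacet
endsolid part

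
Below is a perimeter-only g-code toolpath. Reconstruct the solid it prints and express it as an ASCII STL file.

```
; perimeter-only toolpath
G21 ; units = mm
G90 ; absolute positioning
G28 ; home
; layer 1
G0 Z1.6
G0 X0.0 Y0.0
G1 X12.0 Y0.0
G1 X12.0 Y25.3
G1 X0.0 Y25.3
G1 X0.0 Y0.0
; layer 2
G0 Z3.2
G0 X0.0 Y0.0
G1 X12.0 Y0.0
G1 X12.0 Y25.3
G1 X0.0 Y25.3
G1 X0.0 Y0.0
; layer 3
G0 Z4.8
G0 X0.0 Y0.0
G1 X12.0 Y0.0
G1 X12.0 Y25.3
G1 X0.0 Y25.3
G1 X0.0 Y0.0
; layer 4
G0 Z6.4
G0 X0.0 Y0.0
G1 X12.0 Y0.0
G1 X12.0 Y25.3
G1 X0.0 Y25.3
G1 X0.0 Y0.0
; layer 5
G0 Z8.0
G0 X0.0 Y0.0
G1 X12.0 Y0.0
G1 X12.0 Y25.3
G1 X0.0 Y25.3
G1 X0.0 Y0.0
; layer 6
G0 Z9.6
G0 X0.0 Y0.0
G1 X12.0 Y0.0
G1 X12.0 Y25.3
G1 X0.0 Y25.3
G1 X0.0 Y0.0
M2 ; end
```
solid part
  facet normal 0.0000 0.0000 -1.0000
    outer loop
      vertex 12.0 25.3 0.0
      vertex 12.0 0.0 0.0
      vertex 0.0 0.0 0.0
    endloop
  endfacet
  facet normal 0.0000 0.0000 -1.0000
    outer loop
      vertex 0.0 25.3 0.0
      vertex 12.0 25.3 0.0
      vertex 0.0 0.0 0.0
    endloop
  endfacet
  facet normal 0.0000 0.0000 1.0000
    outer loop
      vertex 0.0 0.0 9.6
      vertex 12.0 0.0 9.6
      vertex 12.0 25.3 9.6
    endloop
  endfacet
  facet normal 0.0000 0.0000 1.0000
    outer loop
      vertex 0.0 0.0 9.6
      vertex 12.0 25.3 9.6
      vertex 0.0 25.3 9.6
    endloop
  endfacet
  facet normal 0.0000 -1.0000 0.0000
    outer loop
      vertex 0.0 0.0 0.0
      vertex 12.0 0.0 0.0
      vertex 12.0 0.0 9.6
    endloop
  endfacet
  facet normal 0.0000 -1.0000 0.0000
    outer loop
      vertex 0.0 0.0 0.0
      vertex 12.0 0.0 9.6
      vertex 0.0 0.0 9.6
    endloop
  endfacet
  facet normal 0.0000 1.0000 0.0000
    outer loop
      vertex 12.0 25.3 9.6
      vertex 12.0 25.3 0.0
      vertex 0.0 25.3 0.0
    endloop
  endfacet
  facet normal 0.0000 1.0000 0.0000
    outer loop
      vertex 0.0 25.3 9.6
      vertex 12.0 25.3 9.6
      vertex 0.0 25.3 0.0
    endloop
  endfacet
  facet normal -1.0000 0.0000 0.0000
    outer loop
      vertex 0.0 25.3 9.6
      vertex 0.0 25.3 0.0
      vertex 0.0 0.0 0.0
    endloop
  endfacet
  facet normal -1.0000 0.0000 0.0000
    outer loop
      vertex 0.0 0.0 9.6
      vertex 0.0 25.3 9.6
      vertex 0.0 0.0 0.0
    endloop
  endfacet
  facet normal 1.0000 0.0000 0.0000
    outer loop
      vertex 12.0 0.0 0.0
      vertex 12.0 25.3 0.0
      vertex 12.0 25.3 9.6
    endloop
  endfacet
  facet normal 1.0000 0.0000 0.0000
    outer loop
      vertex 12.0 0.0 0.0
      vertex 12.0 25.3 9.6
      vertex 12.0 0.0 9.6
    endloop
  endfacet
endsolid part

The G0 Z moves step by Δz≈1.6 mm. Every layer's G1 loop is the same polygon, so the solid is a straight extrusion of it from z=0 to z≈9.6. Closing with flat bottom and top caps and triangulating gives 12 facets — a rectangular box, roughly 12 × 25.3 mm footprint and 9.6 mm tall.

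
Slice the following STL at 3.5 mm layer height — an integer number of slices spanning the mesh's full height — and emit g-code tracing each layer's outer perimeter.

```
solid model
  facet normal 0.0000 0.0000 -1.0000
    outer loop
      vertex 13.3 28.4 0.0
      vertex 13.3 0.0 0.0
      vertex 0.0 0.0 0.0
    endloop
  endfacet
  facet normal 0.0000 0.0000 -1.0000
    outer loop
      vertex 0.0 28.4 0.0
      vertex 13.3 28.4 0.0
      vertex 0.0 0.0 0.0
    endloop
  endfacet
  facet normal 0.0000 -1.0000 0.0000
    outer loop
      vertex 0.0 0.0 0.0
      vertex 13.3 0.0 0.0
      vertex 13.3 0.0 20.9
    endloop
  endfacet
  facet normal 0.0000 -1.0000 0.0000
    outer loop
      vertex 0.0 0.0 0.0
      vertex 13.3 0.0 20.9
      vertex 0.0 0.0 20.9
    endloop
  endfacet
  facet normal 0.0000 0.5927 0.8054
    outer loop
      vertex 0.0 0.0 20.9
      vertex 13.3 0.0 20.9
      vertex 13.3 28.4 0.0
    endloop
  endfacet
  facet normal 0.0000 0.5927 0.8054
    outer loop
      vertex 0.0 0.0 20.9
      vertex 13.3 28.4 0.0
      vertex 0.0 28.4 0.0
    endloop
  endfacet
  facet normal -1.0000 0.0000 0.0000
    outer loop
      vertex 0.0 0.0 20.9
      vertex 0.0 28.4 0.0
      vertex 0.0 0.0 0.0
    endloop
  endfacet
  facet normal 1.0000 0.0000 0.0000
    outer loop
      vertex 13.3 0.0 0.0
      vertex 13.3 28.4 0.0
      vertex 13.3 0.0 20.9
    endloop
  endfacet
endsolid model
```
; perimeter-only toolpath
G21 ; units = mm
G90 ; absolute positioning
G28 ; home
; layer 1
G0 Z3.5
G0 X0.0 Y0.0
G1 X13.3 Y0.0
G1 X13.3 Y23.7
G1 X0.0 Y23.7
G1 X0.0 Y0.0
; layer 2
G0 Z7.0
G0 X0.0 Y0.0
G1 X13.3 Y0.0
G1 X13.3 Y18.9
G1 X0.0 Y18.9
G1 X0.0 Y0.0
; layer 3
G0 Z10.4
G0 X0.0 Y0.0
G1 X13.3 Y0.0
G1 X13.3 Y14.2
G1 X0.0 Y14.2
G1 X0.0 Y0.0
; layer 4
G0 Z13.9
G0 X0.0 Y0.0
G1 X13.3 Y0.0
G1 X13.3 Y9.5
G1 X0.0 Y9.5
G1 X0.0 Y0.0
; layer 5
G0 Z17.4
G0 X0.0 Y0.0
G1 X13.3 Y0.0
G1 X13.3 Y4.7
G1 X0.0 Y4.7
G1 X0.0 Y0.0
M2 ; end

The solid is a wedge (ramp): 13.3 × 28.4 mm base, rising to 20.9 mm along the y=0 edge and sloping linearly to z=0 at y=28.4. Slicing at Δz = 3.5 mm — 6 equal slices spanning the solid's height, so layer i sits at z = i·h/6 — gives 5 non-empty perimeters. Each is a 4-segment closed polygon; G0 lifts to the layer z and rapids to the start vertex, then G1 traces the edges. The cross-section shrinks linearly with z (the slice at the apex is degenerate and omitted).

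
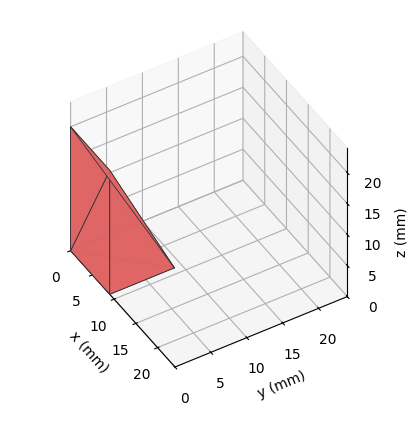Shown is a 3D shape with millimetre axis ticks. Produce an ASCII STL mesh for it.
Reading the render: the shape is a wedge (ramp): 9 × 9 mm base, rising to 20 mm along the y=0 edge and sloping linearly to z=0 at y=9 (dimensions read to the nearest mm from the axis ticks). For the STL, each face is triangulated and given an outward normal.

solid part
  facet normal 0.0000 0.0000 -1.0000
    outer loop
      vertex 9.0 9.0 0.0
      vertex 9.0 0.0 0.0
      vertex 0.0 0.0 0.0
    endloop
  endfacet
  facet normal 0.0000 0.0000 -1.0000
    outer loop
      vertex 0.0 9.0 0.0
      vertex 9.0 9.0 0.0
      vertex 0.0 0.0 0.0
    endloop
  endfacet
  facet normal 0.0000 -1.0000 0.0000
    outer loop
      vertex 0.0 0.0 0.0
      vertex 9.0 0.0 0.0
      vertex 9.0 0.0 20.0
    endloop
  endfacet
  facet normal 0.0000 -1.0000 0.0000
    outer loop
      vertex 0.0 0.0 0.0
      vertex 9.0 0.0 20.0
      vertex 0.0 0.0 20.0
    endloop
  endfacet
  facet normal 0.0000 0.9119 0.4104
    outer loop
      vertex 0.0 0.0 20.0
      vertex 9.0 0.0 20.0
      vertex 9.0 9.0 0.0
    endloop
  endfacet
  facet normal 0.0000 0.9119 0.4104
    outer loop
      vertex 0.0 0.0 20.0
      vertex 9.0 9.0 0.0
      vertex 0.0 9.0 0.0
    endloop
  endfacet
  facet normal -1.0000 0.0000 0.0000
    outer loop
      vertex 0.0 0.0 20.0
      vertex 0.0 9.0 0.0
      vertex 0.0 0.0 0.0
    endloop
  endfacet
  facet normal 1.0000 0.0000 0.0000
    outer loop
      vertex 9.0 0.0 0.0
      vertex 9.0 9.0 0.0
      vertex 9.0 0.0 20.0
    endloop
  endfacet
endsolid part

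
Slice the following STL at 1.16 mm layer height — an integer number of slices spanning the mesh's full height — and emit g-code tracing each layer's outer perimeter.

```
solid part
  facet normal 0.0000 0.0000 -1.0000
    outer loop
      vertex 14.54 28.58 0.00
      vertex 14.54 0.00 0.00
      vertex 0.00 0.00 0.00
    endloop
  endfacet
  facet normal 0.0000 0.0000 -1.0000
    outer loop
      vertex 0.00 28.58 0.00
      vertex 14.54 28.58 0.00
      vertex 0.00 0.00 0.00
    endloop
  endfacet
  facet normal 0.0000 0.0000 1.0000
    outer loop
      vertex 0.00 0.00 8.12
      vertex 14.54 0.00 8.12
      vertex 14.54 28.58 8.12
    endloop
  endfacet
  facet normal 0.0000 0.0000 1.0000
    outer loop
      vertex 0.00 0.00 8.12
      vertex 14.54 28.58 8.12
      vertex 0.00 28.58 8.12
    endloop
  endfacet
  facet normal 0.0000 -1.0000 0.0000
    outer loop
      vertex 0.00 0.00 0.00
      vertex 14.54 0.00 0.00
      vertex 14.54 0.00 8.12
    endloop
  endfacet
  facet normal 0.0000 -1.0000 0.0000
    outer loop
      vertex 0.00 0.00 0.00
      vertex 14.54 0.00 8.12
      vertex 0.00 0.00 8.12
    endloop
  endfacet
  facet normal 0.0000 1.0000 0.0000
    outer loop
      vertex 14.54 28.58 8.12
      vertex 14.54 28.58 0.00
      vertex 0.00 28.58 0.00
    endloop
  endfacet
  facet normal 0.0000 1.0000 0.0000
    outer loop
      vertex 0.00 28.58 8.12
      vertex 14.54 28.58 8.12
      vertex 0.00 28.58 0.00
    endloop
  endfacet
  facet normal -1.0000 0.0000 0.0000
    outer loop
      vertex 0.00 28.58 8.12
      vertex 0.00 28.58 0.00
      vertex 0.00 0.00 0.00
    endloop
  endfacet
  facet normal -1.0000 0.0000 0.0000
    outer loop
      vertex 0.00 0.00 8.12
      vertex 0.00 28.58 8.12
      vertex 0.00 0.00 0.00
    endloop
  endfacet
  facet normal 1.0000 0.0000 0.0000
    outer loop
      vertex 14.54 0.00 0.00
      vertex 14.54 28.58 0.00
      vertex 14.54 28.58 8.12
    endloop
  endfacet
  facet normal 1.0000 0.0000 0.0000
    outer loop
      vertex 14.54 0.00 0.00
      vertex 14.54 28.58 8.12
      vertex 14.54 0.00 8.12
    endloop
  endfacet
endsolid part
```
; perimeter-only toolpath
G21 ; units = mm
G90 ; absolute positioning
G28 ; home
; layer 1
G0 Z1.16
G0 X0.00 Y0.00
G1 X14.54 Y0.00
G1 X14.54 Y28.58
G1 X0.00 Y28.58
G1 X0.00 Y0.00
; layer 2
G0 Z2.32
G0 X0.00 Y0.00
G1 X14.54 Y0.00
G1 X14.54 Y28.58
G1 X0.00 Y28.58
G1 X0.00 Y0.00
; layer 3
G0 Z3.48
G0 X0.00 Y0.00
G1 X14.54 Y0.00
G1 X14.54 Y28.58
G1 X0.00 Y28.58
G1 X0.00 Y0.00
; layer 4
G0 Z4.64
G0 X0.00 Y0.00
G1 X14.54 Y0.00
G1 X14.54 Y28.58
G1 X0.00 Y28.58
G1 X0.00 Y0.00
; layer 5
G0 Z5.80
G0 X0.00 Y0.00
G1 X14.54 Y0.00
G1 X14.54 Y28.58
G1 X0.00 Y28.58
G1 X0.00 Y0.00
; layer 6
G0 Z6.96
G0 X0.00 Y0.00
G1 X14.54 Y0.00
G1 X14.54 Y28.58
G1 X0.00 Y28.58
G1 X0.00 Y0.00
; layer 7
G0 Z8.12
G0 X0.00 Y0.00
G1 X14.54 Y0.00
G1 X14.54 Y28.58
G1 X0.00 Y28.58
G1 X0.00 Y0.00
M2 ; end

The solid is a rectangular box, roughly 14.5 × 28.6 mm footprint and 8.12 mm tall. Slicing at Δz = 1.16 mm — 7 equal slices spanning the solid's height, so layer i sits at z = i·h/7 — gives 7 non-empty perimeters. Each is a 4-segment closed polygon; G0 lifts to the layer z and rapids to the start vertex, then G1 traces the edges.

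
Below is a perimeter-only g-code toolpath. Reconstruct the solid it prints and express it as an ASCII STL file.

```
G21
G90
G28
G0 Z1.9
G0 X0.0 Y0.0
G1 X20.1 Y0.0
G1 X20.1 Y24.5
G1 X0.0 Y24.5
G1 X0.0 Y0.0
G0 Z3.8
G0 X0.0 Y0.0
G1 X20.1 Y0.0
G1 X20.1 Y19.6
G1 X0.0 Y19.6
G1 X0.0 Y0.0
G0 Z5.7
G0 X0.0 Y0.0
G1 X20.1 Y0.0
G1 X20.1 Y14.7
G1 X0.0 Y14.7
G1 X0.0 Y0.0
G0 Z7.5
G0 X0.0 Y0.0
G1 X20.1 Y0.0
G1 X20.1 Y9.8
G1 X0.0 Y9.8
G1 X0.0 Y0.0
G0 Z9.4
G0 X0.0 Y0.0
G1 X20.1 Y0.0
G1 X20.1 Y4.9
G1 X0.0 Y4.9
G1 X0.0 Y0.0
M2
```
solid part
  facet normal 0.0000 0.0000 -1.0000
    outer loop
      vertex 20.1 29.4 0.0
      vertex 20.1 0.0 0.0
      vertex 0.0 0.0 0.0
    endloop
  endfacet
  facet normal 0.0000 0.0000 -1.0000
    outer loop
      vertex 0.0 29.4 0.0
      vertex 20.1 29.4 0.0
      vertex 0.0 0.0 0.0
    endloop
  endfacet
  facet normal 0.0000 -1.0000 0.0000
    outer loop
      vertex 0.0 0.0 0.0
      vertex 20.1 0.0 0.0
      vertex 20.1 0.0 11.3
    endloop
  endfacet
  facet normal 0.0000 -1.0000 0.0000
    outer loop
      vertex 0.0 0.0 0.0
      vertex 20.1 0.0 11.3
      vertex 0.0 0.0 11.3
    endloop
  endfacet
  facet normal 0.0000 0.3588 0.9334
    outer loop
      vertex 0.0 0.0 11.3
      vertex 20.1 0.0 11.3
      vertex 20.1 29.4 0.0
    endloop
  endfacet
  facet normal 0.0000 0.3588 0.9334
    outer loop
      vertex 0.0 0.0 11.3
      vertex 20.1 29.4 0.0
      vertex 0.0 29.4 0.0
    endloop
  endfacet
  facet normal -1.0000 0.0000 0.0000
    outer loop
      vertex 0.0 0.0 11.3
      vertex 0.0 29.4 0.0
      vertex 0.0 0.0 0.0
    endloop
  endfacet
  facet normal 1.0000 0.0000 0.0000
    outer loop
      vertex 20.1 0.0 0.0
      vertex 20.1 29.4 0.0
      vertex 20.1 0.0 11.3
    endloop
  endfacet
endsolid part

The G0 Z moves step by Δz≈1.9 mm. The G1 loops shrink linearly with z, so the solid tapers from its base footprint up to z≈11.3. Closing with a flat bottom cap and the tapered top and triangulating gives 8 facets — a wedge (ramp): 20.1 × 29.4 mm base, rising to 11.3 mm along the y=0 edge and sloping linearly to z=0 at y=29.4.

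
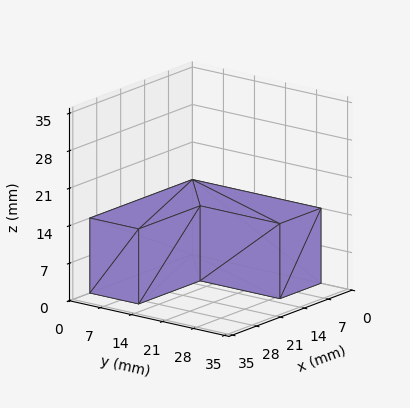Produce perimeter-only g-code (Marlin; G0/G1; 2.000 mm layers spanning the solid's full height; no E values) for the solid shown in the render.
Reading the render: the shape is an L-shaped prism: outer 30 × 29 mm, arm thicknesses ≈ 11 mm (horizontal) and 12 mm (vertical), extruded 14 mm in z (dimensions read to the nearest mm from the axis ticks). For the g-code, the solid's height is divided into equal slices at the stated Δz and each level perimeter traced with G1 moves after a G0 lift.

; perimeter-only toolpath
G21 ; units = mm
G90 ; absolute positioning
G28 ; home
; layer 1
G0 Z2.000
G0 X0.000 Y0.000
G1 X30.000 Y0.000
G1 X30.000 Y11.000
G1 X12.000 Y11.000
G1 X12.000 Y29.000
G1 X0.000 Y29.000
G1 X0.000 Y0.000
; layer 2
G0 Z4.000
G0 X0.000 Y0.000
G1 X30.000 Y0.000
G1 X30.000 Y11.000
G1 X12.000 Y11.000
G1 X12.000 Y29.000
G1 X0.000 Y29.000
G1 X0.000 Y0.000
; layer 3
G0 Z6.000
G0 X0.000 Y0.000
G1 X30.000 Y0.000
G1 X30.000 Y11.000
G1 X12.000 Y11.000
G1 X12.000 Y29.000
G1 X0.000 Y29.000
G1 X0.000 Y0.000
; layer 4
G0 Z8.000
G0 X0.000 Y0.000
G1 X30.000 Y0.000
G1 X30.000 Y11.000
G1 X12.000 Y11.000
G1 X12.000 Y29.000
G1 X0.000 Y29.000
G1 X0.000 Y0.000
; layer 5
G0 Z10.000
G0 X0.000 Y0.000
G1 X30.000 Y0.000
G1 X30.000 Y11.000
G1 X12.000 Y11.000
G1 X12.000 Y29.000
G1 X0.000 Y29.000
G1 X0.000 Y0.000
; layer 6
G0 Z12.000
G0 X0.000 Y0.000
G1 X30.000 Y0.000
G1 X30.000 Y11.000
G1 X12.000 Y11.000
G1 X12.000 Y29.000
G1 X0.000 Y29.000
G1 X0.000 Y0.000
; layer 7
G0 Z14.000
G0 X0.000 Y0.000
G1 X30.000 Y0.000
G1 X30.000 Y11.000
G1 X12.000 Y11.000
G1 X12.000 Y29.000
G1 X0.000 Y29.000
G1 X0.000 Y0.000
M2 ; end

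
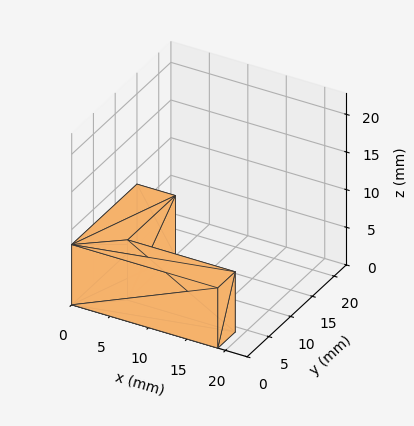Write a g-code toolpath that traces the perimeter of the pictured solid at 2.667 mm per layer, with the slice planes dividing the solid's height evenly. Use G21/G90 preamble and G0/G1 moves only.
Reading the render: the shape is an L-shaped prism: outer 19 × 15 mm, arm thicknesses ≈ 4 mm (horizontal) and 5 mm (vertical), extruded 8 mm in z (dimensions read to the nearest mm from the axis ticks). For the g-code, the solid's height is divided into equal slices at the stated Δz and each level perimeter traced with G1 moves after a G0 lift.

; perimeter-only toolpath
G21 ; units = mm
G90 ; absolute positioning
G28 ; home
; layer 1
G0 Z2.667
G0 X0.000 Y0.000
G1 X19.000 Y0.000
G1 X19.000 Y4.000
G1 X5.000 Y4.000
G1 X5.000 Y15.000
G1 X0.000 Y15.000
G1 X0.000 Y0.000
; layer 2
G0 Z5.333
G0 X0.000 Y0.000
G1 X19.000 Y0.000
G1 X19.000 Y4.000
G1 X5.000 Y4.000
G1 X5.000 Y15.000
G1 X0.000 Y15.000
G1 X0.000 Y0.000
; layer 3
G0 Z8.000
G0 X0.000 Y0.000
G1 X19.000 Y0.000
G1 X19.000 Y4.000
G1 X5.000 Y4.000
G1 X5.000 Y15.000
G1 X0.000 Y15.000
G1 X0.000 Y0.000
M2 ; end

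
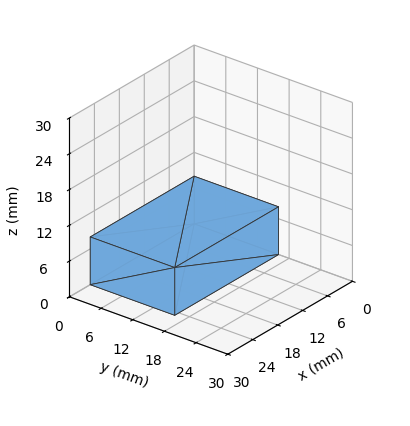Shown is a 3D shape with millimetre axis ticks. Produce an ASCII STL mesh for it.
Reading the render: the shape is a rectangular box, roughly 25 × 16 mm footprint and 8 mm tall (dimensions read to the nearest mm from the axis ticks). For the STL, each face is triangulated and given an outward normal.

solid part
  facet normal 0.0000 0.0000 -1.0000
    outer loop
      vertex 25.00 16.00 0.00
      vertex 25.00 0.00 0.00
      vertex 0.00 0.00 0.00
    endloop
  endfacet
  facet normal 0.0000 0.0000 -1.0000
    outer loop
      vertex 0.00 16.00 0.00
      vertex 25.00 16.00 0.00
      vertex 0.00 0.00 0.00
    endloop
  endfacet
  facet normal 0.0000 0.0000 1.0000
    outer loop
      vertex 0.00 0.00 8.00
      vertex 25.00 0.00 8.00
      vertex 25.00 16.00 8.00
    endloop
  endfacet
  facet normal 0.0000 0.0000 1.0000
    outer loop
      vertex 0.00 0.00 8.00
      vertex 25.00 16.00 8.00
      vertex 0.00 16.00 8.00
    endloop
  endfacet
  facet normal 0.0000 -1.0000 0.0000
    outer loop
      vertex 0.00 0.00 0.00
      vertex 25.00 0.00 0.00
      vertex 25.00 0.00 8.00
    endloop
  endfacet
  facet normal 0.0000 -1.0000 0.0000
    outer loop
      vertex 0.00 0.00 0.00
      vertex 25.00 0.00 8.00
      vertex 0.00 0.00 8.00
    endloop
  endfacet
  facet normal 0.0000 1.0000 0.0000
    outer loop
      vertex 25.00 16.00 8.00
      vertex 25.00 16.00 0.00
      vertex 0.00 16.00 0.00
    endloop
  endfacet
  facet normal 0.0000 1.0000 0.0000
    outer loop
      vertex 0.00 16.00 8.00
      vertex 25.00 16.00 8.00
      vertex 0.00 16.00 0.00
    endloop
  endfacet
  facet normal -1.0000 0.0000 0.0000
    outer loop
      vertex 0.00 16.00 8.00
      vertex 0.00 16.00 0.00
      vertex 0.00 0.00 0.00
    endloop
  endfacet
  facet normal -1.0000 0.0000 0.0000
    outer loop
      vertex 0.00 0.00 8.00
      vertex 0.00 16.00 8.00
      vertex 0.00 0.00 0.00
    endloop
  endfacet
  facet normal 1.0000 0.0000 0.0000
    outer loop
      vertex 25.00 0.00 0.00
      vertex 25.00 16.00 0.00
      vertex 25.00 16.00 8.00
    endloop
  endfacet
  facet normal 1.0000 0.0000 0.0000
    outer loop
      vertex 25.00 0.00 0.00
      vertex 25.00 16.00 8.00
      vertex 25.00 0.00 8.00
    endloop
  endfacet
endsolid part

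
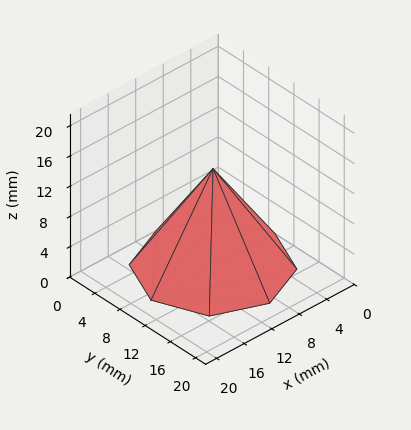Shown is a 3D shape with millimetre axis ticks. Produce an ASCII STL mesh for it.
Reading the render: the shape is a regular 8-sided pyramid, base circumscribed radius ≈ 9 mm, apex at z ≈ 13 mm (dimensions read to the nearest mm from the axis ticks). For the STL, each face is triangulated and given an outward normal.

solid part
  facet normal 0.0000 0.0000 -1.0000
    outer loop
      vertex 9.00 18.00 0.00
      vertex 15.36 15.36 0.00
      vertex 18.00 9.00 0.00
    endloop
  endfacet
  facet normal 0.0000 0.0000 -1.0000
    outer loop
      vertex 2.64 15.36 0.00
      vertex 9.00 18.00 0.00
      vertex 18.00 9.00 0.00
    endloop
  endfacet
  facet normal 0.0000 0.0000 -1.0000
    outer loop
      vertex 0.00 9.00 0.00
      vertex 2.64 15.36 0.00
      vertex 18.00 9.00 0.00
    endloop
  endfacet
  facet normal 0.0000 0.0000 -1.0000
    outer loop
      vertex 2.64 2.64 0.00
      vertex 0.00 9.00 0.00
      vertex 18.00 9.00 0.00
    endloop
  endfacet
  facet normal 0.0000 0.0000 -1.0000
    outer loop
      vertex 9.00 0.00 0.00
      vertex 2.64 2.64 0.00
      vertex 18.00 9.00 0.00
    endloop
  endfacet
  facet normal 0.0000 0.0000 -1.0000
    outer loop
      vertex 15.36 2.64 0.00
      vertex 9.00 0.00 0.00
      vertex 18.00 9.00 0.00
    endloop
  endfacet
  facet normal 0.7781 0.3230 0.5387
    outer loop
      vertex 18.00 9.00 0.00
      vertex 15.36 15.36 0.00
      vertex 9.00 9.00 13.00
    endloop
  endfacet
  facet normal 0.3230 0.7781 0.5387
    outer loop
      vertex 15.36 15.36 0.00
      vertex 9.00 18.00 0.00
      vertex 9.00 9.00 13.00
    endloop
  endfacet
  facet normal -0.3230 0.7781 0.5387
    outer loop
      vertex 9.00 18.00 0.00
      vertex 2.64 15.36 0.00
      vertex 9.00 9.00 13.00
    endloop
  endfacet
  facet normal -0.7781 0.3230 0.5387
    outer loop
      vertex 2.64 15.36 0.00
      vertex 0.00 9.00 0.00
      vertex 9.00 9.00 13.00
    endloop
  endfacet
  facet normal -0.7781 -0.3230 0.5387
    outer loop
      vertex 0.00 9.00 0.00
      vertex 2.64 2.64 0.00
      vertex 9.00 9.00 13.00
    endloop
  endfacet
  facet normal -0.3230 -0.7781 0.5387
    outer loop
      vertex 2.64 2.64 0.00
      vertex 9.00 0.00 0.00
      vertex 9.00 9.00 13.00
    endloop
  endfacet
  facet normal 0.3230 -0.7781 0.5387
    outer loop
      vertex 9.00 0.00 0.00
      vertex 15.36 2.64 0.00
      vertex 9.00 9.00 13.00
    endloop
  endfacet
  facet normal 0.7781 -0.3230 0.5387
    outer loop
      vertex 15.36 2.64 0.00
      vertex 18.00 9.00 0.00
      vertex 9.00 9.00 13.00
    endloop
  endfacet
endsolid part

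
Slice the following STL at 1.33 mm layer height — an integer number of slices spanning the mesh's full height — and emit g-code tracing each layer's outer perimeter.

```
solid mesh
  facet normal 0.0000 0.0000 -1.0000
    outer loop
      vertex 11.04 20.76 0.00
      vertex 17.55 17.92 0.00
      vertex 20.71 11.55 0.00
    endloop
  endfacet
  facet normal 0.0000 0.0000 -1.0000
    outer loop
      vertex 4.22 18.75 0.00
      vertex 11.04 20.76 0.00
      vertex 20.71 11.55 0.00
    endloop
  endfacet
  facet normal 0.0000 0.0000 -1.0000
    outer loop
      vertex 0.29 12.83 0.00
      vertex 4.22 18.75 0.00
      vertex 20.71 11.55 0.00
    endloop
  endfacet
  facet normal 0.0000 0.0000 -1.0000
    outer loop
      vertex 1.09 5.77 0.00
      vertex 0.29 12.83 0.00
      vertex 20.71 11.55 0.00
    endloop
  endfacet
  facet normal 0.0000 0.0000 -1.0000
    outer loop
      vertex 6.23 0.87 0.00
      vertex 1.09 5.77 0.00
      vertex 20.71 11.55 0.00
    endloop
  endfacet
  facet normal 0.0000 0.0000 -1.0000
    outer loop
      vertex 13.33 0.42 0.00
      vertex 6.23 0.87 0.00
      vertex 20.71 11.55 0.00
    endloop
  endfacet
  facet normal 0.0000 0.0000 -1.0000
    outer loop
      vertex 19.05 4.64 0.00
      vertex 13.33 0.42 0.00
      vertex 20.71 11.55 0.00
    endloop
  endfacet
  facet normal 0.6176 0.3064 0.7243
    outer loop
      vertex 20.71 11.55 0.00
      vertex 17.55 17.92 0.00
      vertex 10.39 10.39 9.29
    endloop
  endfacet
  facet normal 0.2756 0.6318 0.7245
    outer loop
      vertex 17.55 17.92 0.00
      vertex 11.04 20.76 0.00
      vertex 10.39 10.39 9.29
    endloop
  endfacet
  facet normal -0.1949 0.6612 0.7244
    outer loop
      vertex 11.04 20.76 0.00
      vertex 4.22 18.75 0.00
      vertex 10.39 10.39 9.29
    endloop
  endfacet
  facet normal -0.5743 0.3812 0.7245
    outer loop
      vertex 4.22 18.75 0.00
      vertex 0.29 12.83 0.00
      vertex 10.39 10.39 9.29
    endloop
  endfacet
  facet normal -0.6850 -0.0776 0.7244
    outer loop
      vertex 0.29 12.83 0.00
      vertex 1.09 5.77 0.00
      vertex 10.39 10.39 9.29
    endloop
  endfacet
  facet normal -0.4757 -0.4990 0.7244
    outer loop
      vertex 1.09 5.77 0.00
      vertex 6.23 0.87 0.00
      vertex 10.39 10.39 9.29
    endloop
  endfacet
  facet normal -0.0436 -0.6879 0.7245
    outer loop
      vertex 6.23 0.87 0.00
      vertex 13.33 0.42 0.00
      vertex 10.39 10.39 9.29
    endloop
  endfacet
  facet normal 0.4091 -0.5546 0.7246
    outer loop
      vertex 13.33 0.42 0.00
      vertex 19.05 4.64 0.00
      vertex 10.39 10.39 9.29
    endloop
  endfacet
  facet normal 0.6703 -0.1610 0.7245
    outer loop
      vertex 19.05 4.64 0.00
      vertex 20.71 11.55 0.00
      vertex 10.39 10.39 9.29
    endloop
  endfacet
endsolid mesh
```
; perimeter-only toolpath
G21 ; units = mm
G90 ; absolute positioning
G28 ; home
; layer 1
G0 Z1.33
G0 X19.24 Y11.38
G1 X16.53 Y16.84
G1 X10.95 Y19.28
G1 X5.10 Y17.56
G1 X1.73 Y12.48
G1 X2.42 Y6.43
G1 X6.82 Y2.23
G1 X12.91 Y1.84
G1 X17.81 Y5.46
G1 X19.24 Y11.38
; layer 2
G0 Z2.65
G0 X17.76 Y11.22
G1 X15.50 Y15.77
G1 X10.85 Y17.80
G1 X5.98 Y16.36
G1 X3.18 Y12.13
G1 X3.75 Y7.09
G1 X7.42 Y3.59
G1 X12.49 Y3.27
G1 X16.58 Y6.28
G1 X17.76 Y11.22
; layer 3
G0 Z3.98
G0 X16.29 Y11.05
G1 X14.48 Y14.69
G1 X10.76 Y16.32
G1 X6.86 Y15.17
G1 X4.62 Y11.78
G1 X5.08 Y7.75
G1 X8.01 Y4.95
G1 X12.07 Y4.69
G1 X15.34 Y7.10
G1 X16.29 Y11.05
; layer 4
G0 Z5.31
G0 X14.81 Y10.89
G1 X13.46 Y13.62
G1 X10.67 Y14.83
G1 X7.75 Y13.97
G1 X6.06 Y11.44
G1 X6.40 Y8.41
G1 X8.61 Y6.31
G1 X11.65 Y6.12
G1 X14.10 Y7.93
G1 X14.81 Y10.89
; layer 5
G0 Z6.64
G0 X13.34 Y10.72
G1 X12.44 Y12.54
G1 X10.58 Y13.35
G1 X8.63 Y12.78
G1 X7.50 Y11.09
G1 X7.73 Y9.07
G1 X9.20 Y7.67
G1 X11.23 Y7.54
G1 X12.86 Y8.75
G1 X13.34 Y10.72
; layer 6
G0 Z7.96
G0 X11.86 Y10.56
G1 X11.41 Y11.47
G1 X10.48 Y11.87
G1 X9.51 Y11.58
G1 X8.95 Y10.74
G1 X9.06 Y9.73
G1 X9.80 Y9.03
G1 X10.81 Y8.97
G1 X11.63 Y9.57
G1 X11.86 Y10.56
M2 ; end

The solid is a regular 9-sided pyramid, base circumscribed radius ≈ 10.4 mm, apex at z ≈ 9.29 mm. Slicing at Δz = 1.33 mm — 7 equal slices spanning the solid's height, so layer i sits at z = i·h/7 — gives 6 non-empty perimeters. Each is a 9-segment closed polygon; G0 lifts to the layer z and rapids to the start vertex, then G1 traces the edges. The cross-section shrinks linearly with z (the slice at the apex is degenerate and omitted).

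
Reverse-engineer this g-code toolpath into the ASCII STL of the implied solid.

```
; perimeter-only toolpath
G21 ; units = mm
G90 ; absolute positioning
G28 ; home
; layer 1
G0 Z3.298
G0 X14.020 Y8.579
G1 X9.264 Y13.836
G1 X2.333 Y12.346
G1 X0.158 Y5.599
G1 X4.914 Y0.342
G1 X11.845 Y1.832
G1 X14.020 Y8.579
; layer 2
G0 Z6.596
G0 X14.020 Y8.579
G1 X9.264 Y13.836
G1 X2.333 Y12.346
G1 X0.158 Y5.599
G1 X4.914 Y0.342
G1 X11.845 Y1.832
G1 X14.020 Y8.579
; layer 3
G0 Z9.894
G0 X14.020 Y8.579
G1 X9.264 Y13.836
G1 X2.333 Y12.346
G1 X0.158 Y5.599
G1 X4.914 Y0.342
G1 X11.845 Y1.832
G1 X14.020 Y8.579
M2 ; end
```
solid part
  facet normal 0.0000 0.0000 -1.0000
    outer loop
      vertex 2.333 12.346 0.000
      vertex 9.264 13.836 0.000
      vertex 14.020 8.579 0.000
    endloop
  endfacet
  facet normal 0.0000 0.0000 -1.0000
    outer loop
      vertex 0.158 5.599 0.000
      vertex 2.333 12.346 0.000
      vertex 14.020 8.579 0.000
    endloop
  endfacet
  facet normal 0.0000 0.0000 -1.0000
    outer loop
      vertex 4.914 0.342 0.000
      vertex 0.158 5.599 0.000
      vertex 14.020 8.579 0.000
    endloop
  endfacet
  facet normal 0.0000 0.0000 -1.0000
    outer loop
      vertex 11.845 1.832 0.000
      vertex 4.914 0.342 0.000
      vertex 14.020 8.579 0.000
    endloop
  endfacet
  facet normal 0.0000 0.0000 1.0000
    outer loop
      vertex 14.020 8.579 9.894
      vertex 9.264 13.836 9.894
      vertex 2.333 12.346 9.894
    endloop
  endfacet
  facet normal 0.0000 0.0000 1.0000
    outer loop
      vertex 14.020 8.579 9.894
      vertex 2.333 12.346 9.894
      vertex 0.158 5.599 9.894
    endloop
  endfacet
  facet normal 0.0000 0.0000 1.0000
    outer loop
      vertex 14.020 8.579 9.894
      vertex 0.158 5.599 9.894
      vertex 4.914 0.342 9.894
    endloop
  endfacet
  facet normal 0.0000 0.0000 1.0000
    outer loop
      vertex 14.020 8.579 9.894
      vertex 4.914 0.342 9.894
      vertex 11.845 1.832 9.894
    endloop
  endfacet
  facet normal 0.7416 0.6709 0.0000
    outer loop
      vertex 14.020 8.579 0.000
      vertex 9.264 13.836 0.000
      vertex 9.264 13.836 9.894
    endloop
  endfacet
  facet normal 0.7416 0.6709 0.0000
    outer loop
      vertex 14.020 8.579 0.000
      vertex 9.264 13.836 9.894
      vertex 14.020 8.579 9.894
    endloop
  endfacet
  facet normal -0.2102 0.9777 0.0000
    outer loop
      vertex 9.264 13.836 0.000
      vertex 2.333 12.346 0.000
      vertex 2.333 12.346 9.894
    endloop
  endfacet
  facet normal -0.2102 0.9777 0.0000
    outer loop
      vertex 9.264 13.836 0.000
      vertex 2.333 12.346 9.894
      vertex 9.264 13.836 9.894
    endloop
  endfacet
  facet normal -0.9518 0.3068 0.0000
    outer loop
      vertex 2.333 12.346 0.000
      vertex 0.158 5.599 0.000
      vertex 0.158 5.599 9.894
    endloop
  endfacet
  facet normal -0.9518 0.3068 0.0000
    outer loop
      vertex 2.333 12.346 0.000
      vertex 0.158 5.599 9.894
      vertex 2.333 12.346 9.894
    endloop
  endfacet
  facet normal -0.7416 -0.6709 0.0000
    outer loop
      vertex 0.158 5.599 0.000
      vertex 4.914 0.342 0.000
      vertex 4.914 0.342 9.894
    endloop
  endfacet
  facet normal -0.7416 -0.6709 0.0000
    outer loop
      vertex 0.158 5.599 0.000
      vertex 4.914 0.342 9.894
      vertex 0.158 5.599 9.894
    endloop
  endfacet
  facet normal 0.2102 -0.9777 0.0000
    outer loop
      vertex 4.914 0.342 0.000
      vertex 11.845 1.832 0.000
      vertex 11.845 1.832 9.894
    endloop
  endfacet
  facet normal 0.2102 -0.9777 0.0000
    outer loop
      vertex 4.914 0.342 0.000
      vertex 11.845 1.832 9.894
      vertex 4.914 0.342 9.894
    endloop
  endfacet
  facet normal 0.9518 -0.3068 0.0000
    outer loop
      vertex 11.845 1.832 0.000
      vertex 14.020 8.579 0.000
      vertex 14.020 8.579 9.894
    endloop
  endfacet
  facet normal 0.9518 -0.3068 0.0000
    outer loop
      vertex 11.845 1.832 0.000
      vertex 14.020 8.579 9.894
      vertex 11.845 1.832 9.894
    endloop
  endfacet
endsolid part

The G0 Z moves step by Δz≈3.298 mm. Every layer's G1 loop is the same polygon, so the solid is a straight extrusion of it from z=0 to z≈9.89. Closing with flat bottom and top caps and triangulating gives 20 facets — a regular 6-sided prism (a cylinder approximated with 6 flat sides), circumscribed radius ≈ 7.09 mm, height ≈ 9.89 mm.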